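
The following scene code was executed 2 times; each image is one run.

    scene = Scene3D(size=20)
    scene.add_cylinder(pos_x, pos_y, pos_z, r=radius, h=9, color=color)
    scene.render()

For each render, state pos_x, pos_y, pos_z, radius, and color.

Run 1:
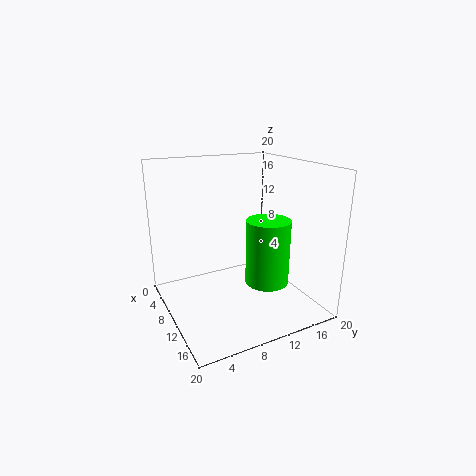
pos_x = 13; pos_y = 13; pos_z = 4; radius = 3; color = 'lime'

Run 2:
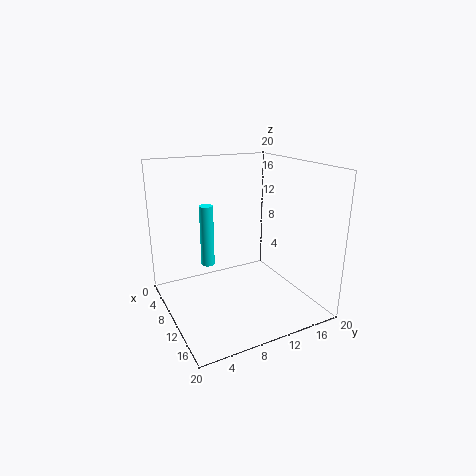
pos_x = 6; pos_y = 7; pos_z = 5; radius = 1; color = 'cyan'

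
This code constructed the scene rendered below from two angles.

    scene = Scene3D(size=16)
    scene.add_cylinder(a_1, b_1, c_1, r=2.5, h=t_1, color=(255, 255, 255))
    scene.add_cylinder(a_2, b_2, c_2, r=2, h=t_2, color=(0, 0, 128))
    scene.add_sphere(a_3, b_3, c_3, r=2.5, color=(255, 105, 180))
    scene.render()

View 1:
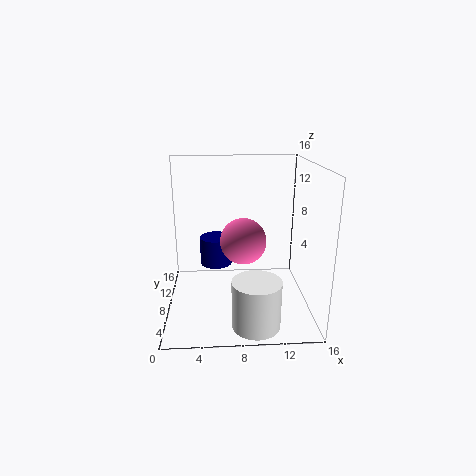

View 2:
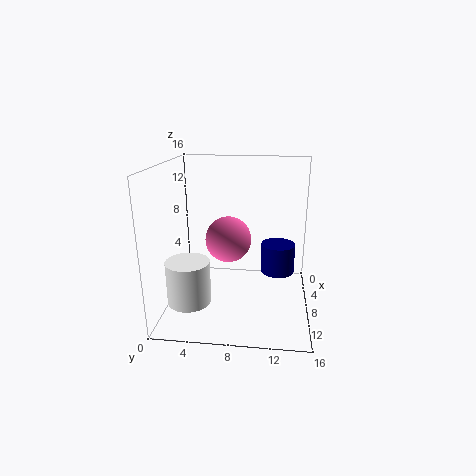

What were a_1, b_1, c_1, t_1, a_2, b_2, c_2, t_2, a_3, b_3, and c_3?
a_1 = 9.5
b_1 = 2.5
c_1 = 0.5
t_1 = 5
a_2 = 5.5
b_2 = 12.5
c_2 = 3
t_2 = 3.5
a_3 = 8.5
b_3 = 7
c_3 = 8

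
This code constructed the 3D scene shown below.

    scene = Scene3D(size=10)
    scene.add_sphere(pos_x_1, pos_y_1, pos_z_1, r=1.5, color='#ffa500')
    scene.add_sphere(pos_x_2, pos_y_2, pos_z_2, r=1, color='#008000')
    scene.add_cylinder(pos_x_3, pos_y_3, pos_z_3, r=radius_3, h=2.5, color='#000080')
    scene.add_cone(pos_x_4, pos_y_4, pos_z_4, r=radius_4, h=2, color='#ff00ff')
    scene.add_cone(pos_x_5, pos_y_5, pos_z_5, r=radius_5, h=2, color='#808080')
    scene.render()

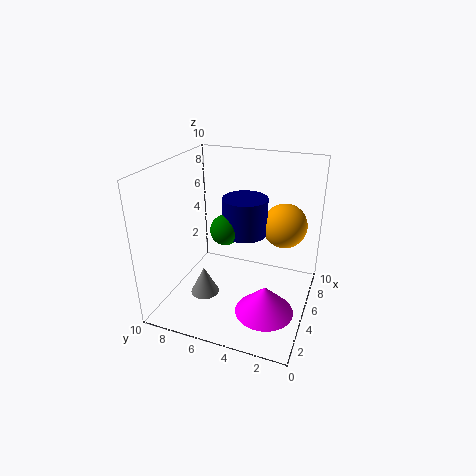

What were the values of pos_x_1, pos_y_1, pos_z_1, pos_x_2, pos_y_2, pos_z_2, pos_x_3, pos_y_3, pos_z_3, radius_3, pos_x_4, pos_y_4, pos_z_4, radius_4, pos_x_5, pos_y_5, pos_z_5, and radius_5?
pos_x_1 = 6
pos_y_1 = 2
pos_z_1 = 6
pos_x_2 = 4
pos_y_2 = 5.5
pos_z_2 = 6
pos_x_3 = 5
pos_y_3 = 4.5
pos_z_3 = 5.5
radius_3 = 1.5
pos_x_4 = 3.5
pos_y_4 = 2.5
pos_z_4 = 0.5
radius_4 = 2
pos_x_5 = 3.5
pos_y_5 = 7
pos_z_5 = 1
radius_5 = 1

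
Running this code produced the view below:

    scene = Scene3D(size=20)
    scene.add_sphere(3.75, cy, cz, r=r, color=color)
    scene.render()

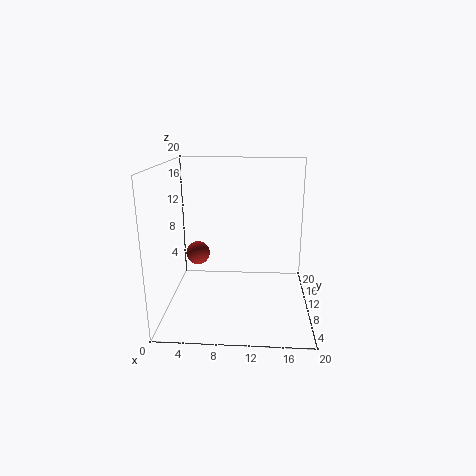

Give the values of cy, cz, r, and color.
cy = 12.75
cz = 6.5
r = 1.75
color = 'brown'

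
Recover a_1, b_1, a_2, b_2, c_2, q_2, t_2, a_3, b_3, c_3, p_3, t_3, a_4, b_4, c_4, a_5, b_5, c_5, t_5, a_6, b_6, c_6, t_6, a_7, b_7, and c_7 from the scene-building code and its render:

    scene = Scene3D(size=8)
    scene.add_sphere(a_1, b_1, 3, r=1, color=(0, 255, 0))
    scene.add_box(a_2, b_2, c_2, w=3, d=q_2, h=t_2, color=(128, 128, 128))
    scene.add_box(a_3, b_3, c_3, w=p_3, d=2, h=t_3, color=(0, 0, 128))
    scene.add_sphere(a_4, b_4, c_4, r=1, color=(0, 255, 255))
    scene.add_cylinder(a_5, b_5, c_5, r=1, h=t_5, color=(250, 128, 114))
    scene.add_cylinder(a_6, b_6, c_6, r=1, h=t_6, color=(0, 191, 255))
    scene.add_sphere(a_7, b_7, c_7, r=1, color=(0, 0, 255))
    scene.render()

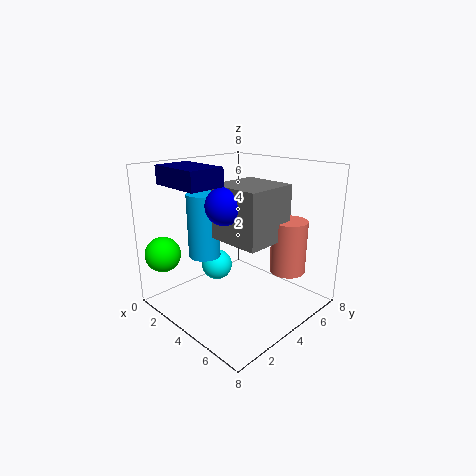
a_1 = 1
b_1 = 1
a_2 = 3
b_2 = 3
c_2 = 4
q_2 = 3
t_2 = 3
a_3 = 1
b_3 = 1
c_3 = 7
p_3 = 3
t_3 = 1
a_4 = 1
b_4 = 5
c_4 = 1
a_5 = 6
b_5 = 6
c_5 = 2
t_5 = 3
a_6 = 1
b_6 = 4
c_6 = 2
t_6 = 4
a_7 = 4
b_7 = 3
c_7 = 6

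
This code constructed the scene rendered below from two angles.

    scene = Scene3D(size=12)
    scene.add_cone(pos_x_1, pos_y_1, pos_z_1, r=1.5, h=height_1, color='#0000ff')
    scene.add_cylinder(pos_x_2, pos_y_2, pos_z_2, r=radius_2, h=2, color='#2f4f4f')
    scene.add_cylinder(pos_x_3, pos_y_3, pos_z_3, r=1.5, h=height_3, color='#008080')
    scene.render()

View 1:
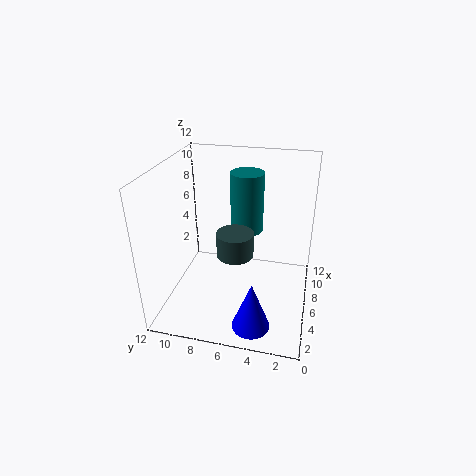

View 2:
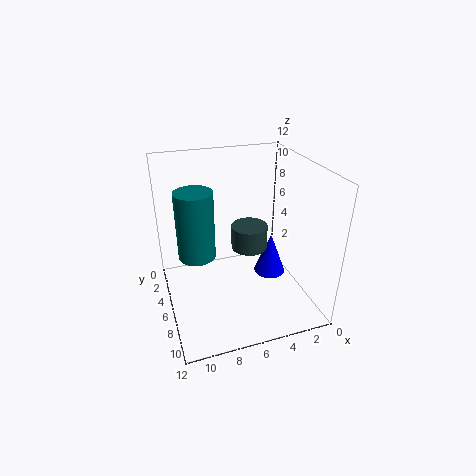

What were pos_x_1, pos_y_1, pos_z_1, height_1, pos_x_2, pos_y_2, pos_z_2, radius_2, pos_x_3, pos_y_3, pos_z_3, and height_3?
pos_x_1 = 2; pos_y_1 = 4; pos_z_1 = 0.5; height_1 = 4; pos_x_2 = 5; pos_y_2 = 6; pos_z_2 = 5; radius_2 = 1.5; pos_x_3 = 9.5; pos_y_3 = 6; pos_z_3 = 5; height_3 = 5.5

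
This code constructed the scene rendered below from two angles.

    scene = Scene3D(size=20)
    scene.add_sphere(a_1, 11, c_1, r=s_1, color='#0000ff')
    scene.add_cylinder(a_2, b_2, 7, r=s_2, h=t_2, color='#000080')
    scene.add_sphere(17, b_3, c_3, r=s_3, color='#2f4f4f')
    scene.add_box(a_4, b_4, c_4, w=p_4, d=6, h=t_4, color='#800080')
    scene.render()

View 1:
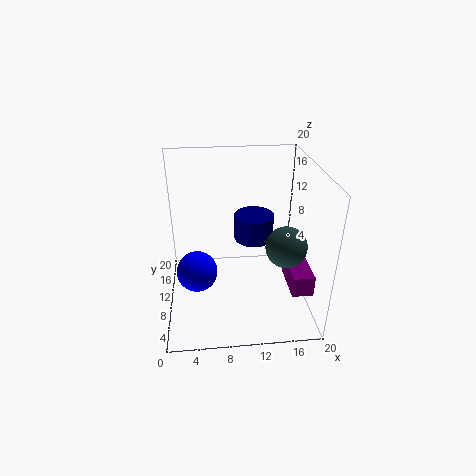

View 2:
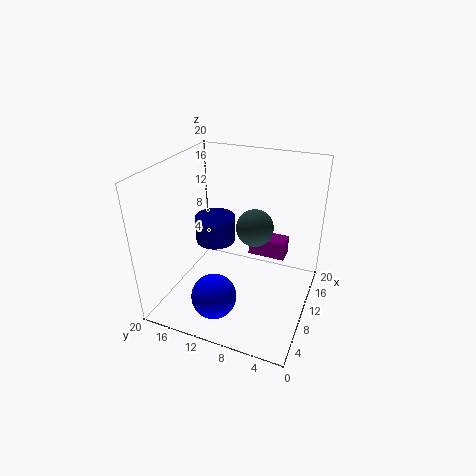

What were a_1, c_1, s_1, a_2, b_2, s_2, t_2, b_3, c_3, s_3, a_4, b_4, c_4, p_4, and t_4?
a_1 = 4; c_1 = 4; s_1 = 3; a_2 = 13; b_2 = 15; s_2 = 3; t_2 = 4; b_3 = 10; c_3 = 8; s_3 = 3; a_4 = 17; b_4 = 5; c_4 = 3; p_4 = 3; t_4 = 3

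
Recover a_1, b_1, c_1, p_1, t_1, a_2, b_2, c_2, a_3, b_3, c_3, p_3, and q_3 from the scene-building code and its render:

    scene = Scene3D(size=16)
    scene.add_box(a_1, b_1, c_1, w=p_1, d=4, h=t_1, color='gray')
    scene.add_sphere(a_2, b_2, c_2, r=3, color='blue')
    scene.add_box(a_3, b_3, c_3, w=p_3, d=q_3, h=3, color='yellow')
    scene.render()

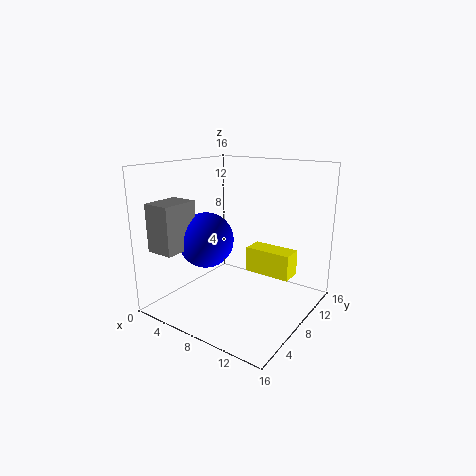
a_1 = 2
b_1 = 0.5
c_1 = 7.5
p_1 = 3
t_1 = 5
a_2 = 5.5
b_2 = 5.5
c_2 = 8
a_3 = 7.5
b_3 = 10.5
c_3 = 3
p_3 = 5.5
q_3 = 2.5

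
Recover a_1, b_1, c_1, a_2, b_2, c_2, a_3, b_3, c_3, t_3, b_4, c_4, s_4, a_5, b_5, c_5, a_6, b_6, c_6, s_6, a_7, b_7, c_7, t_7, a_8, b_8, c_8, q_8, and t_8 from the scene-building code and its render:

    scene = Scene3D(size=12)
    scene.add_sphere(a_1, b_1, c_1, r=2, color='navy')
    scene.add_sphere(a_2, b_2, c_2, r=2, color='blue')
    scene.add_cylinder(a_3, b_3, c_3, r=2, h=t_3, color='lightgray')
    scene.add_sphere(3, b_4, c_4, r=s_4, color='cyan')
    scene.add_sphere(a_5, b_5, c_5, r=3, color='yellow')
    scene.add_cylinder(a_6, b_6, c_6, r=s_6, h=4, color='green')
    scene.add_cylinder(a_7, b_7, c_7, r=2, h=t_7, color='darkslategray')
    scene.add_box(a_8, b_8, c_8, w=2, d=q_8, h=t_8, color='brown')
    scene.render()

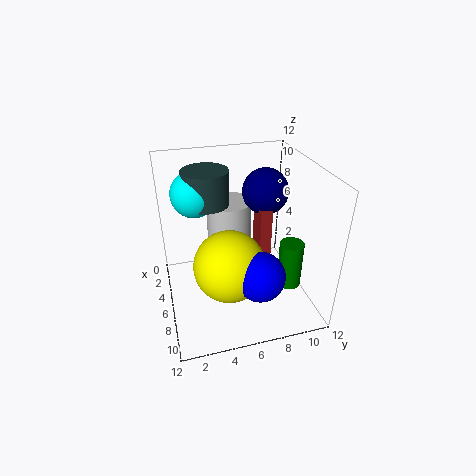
a_1 = 4, b_1 = 9, c_1 = 9, a_2 = 9, b_2 = 7, c_2 = 4, a_3 = 3, b_3 = 6, c_3 = 3, t_3 = 5, b_4 = 3, c_4 = 9, s_4 = 2, a_5 = 7, b_5 = 5, c_5 = 4, a_6 = 8, b_6 = 10, c_6 = 2, s_6 = 1, a_7 = 3, b_7 = 4, c_7 = 8, t_7 = 3, a_8 = 4, b_8 = 8, c_8 = 3, q_8 = 1, t_8 = 5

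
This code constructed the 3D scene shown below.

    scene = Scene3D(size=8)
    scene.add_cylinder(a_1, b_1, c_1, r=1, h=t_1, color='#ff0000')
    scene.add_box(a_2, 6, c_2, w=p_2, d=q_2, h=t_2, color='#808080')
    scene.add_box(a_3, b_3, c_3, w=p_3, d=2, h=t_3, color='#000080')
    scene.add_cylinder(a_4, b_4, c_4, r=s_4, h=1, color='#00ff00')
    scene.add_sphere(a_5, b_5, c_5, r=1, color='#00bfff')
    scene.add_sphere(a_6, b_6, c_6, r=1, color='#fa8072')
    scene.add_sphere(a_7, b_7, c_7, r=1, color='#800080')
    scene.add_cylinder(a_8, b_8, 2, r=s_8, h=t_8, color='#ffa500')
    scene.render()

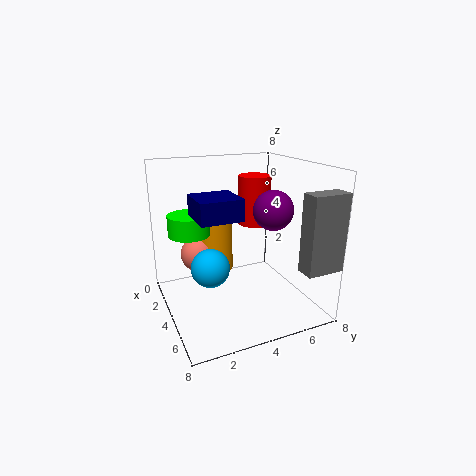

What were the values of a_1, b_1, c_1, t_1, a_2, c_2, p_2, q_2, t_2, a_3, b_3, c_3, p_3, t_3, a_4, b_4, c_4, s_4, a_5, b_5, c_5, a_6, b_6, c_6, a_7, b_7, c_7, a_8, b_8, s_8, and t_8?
a_1 = 2; b_1 = 6; c_1 = 4; t_1 = 3; a_2 = 7; c_2 = 3; p_2 = 1; q_2 = 2; t_2 = 4; a_3 = 5; b_3 = 1; c_3 = 6; p_3 = 2; t_3 = 1; a_4 = 5; b_4 = 1; c_4 = 5; s_4 = 1; a_5 = 5; b_5 = 2; c_5 = 3; a_6 = 3; b_6 = 2; c_6 = 3; a_7 = 6; b_7 = 5; c_7 = 6; a_8 = 3; b_8 = 3; s_8 = 1; t_8 = 3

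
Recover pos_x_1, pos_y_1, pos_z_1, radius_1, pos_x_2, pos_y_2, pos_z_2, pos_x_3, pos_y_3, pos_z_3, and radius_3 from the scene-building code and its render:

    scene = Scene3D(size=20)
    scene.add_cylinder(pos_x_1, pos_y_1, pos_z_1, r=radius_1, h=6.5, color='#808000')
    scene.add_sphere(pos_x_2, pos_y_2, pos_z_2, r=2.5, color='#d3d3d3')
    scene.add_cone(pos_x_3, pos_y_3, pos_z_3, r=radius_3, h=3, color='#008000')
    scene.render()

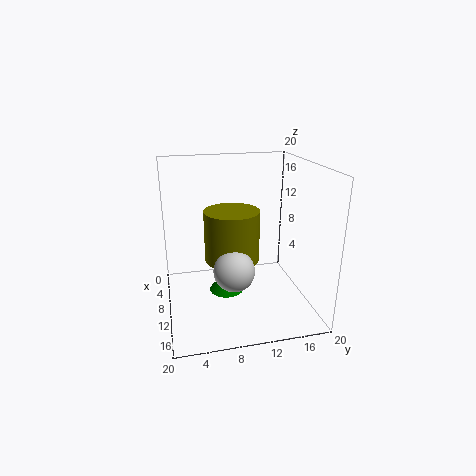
pos_x_1 = 13; pos_y_1 = 8.5; pos_z_1 = 8.5; radius_1 = 3.5; pos_x_2 = 16.5; pos_y_2 = 8; pos_z_2 = 8.5; pos_x_3 = 9; pos_y_3 = 8.5; pos_z_3 = 1.5; radius_3 = 2.5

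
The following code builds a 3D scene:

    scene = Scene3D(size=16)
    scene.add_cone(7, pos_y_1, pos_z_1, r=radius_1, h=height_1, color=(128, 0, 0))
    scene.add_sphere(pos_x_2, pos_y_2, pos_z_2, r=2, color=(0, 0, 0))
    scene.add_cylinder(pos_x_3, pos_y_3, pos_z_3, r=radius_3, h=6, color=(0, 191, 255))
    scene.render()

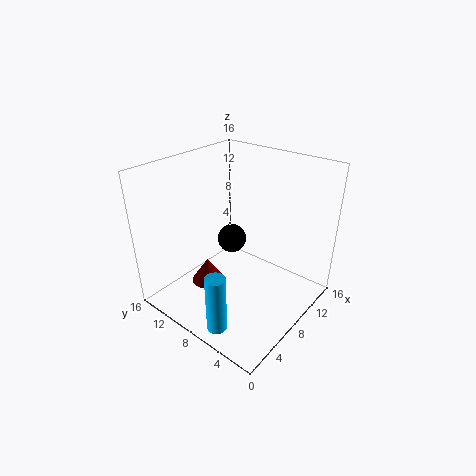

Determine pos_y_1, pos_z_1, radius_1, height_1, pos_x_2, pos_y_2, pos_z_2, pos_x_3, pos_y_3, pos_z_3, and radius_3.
pos_y_1 = 12; pos_z_1 = 1; radius_1 = 2; height_1 = 3; pos_x_2 = 14; pos_y_2 = 14; pos_z_2 = 3; pos_x_3 = 1; pos_y_3 = 5; pos_z_3 = 2; radius_3 = 1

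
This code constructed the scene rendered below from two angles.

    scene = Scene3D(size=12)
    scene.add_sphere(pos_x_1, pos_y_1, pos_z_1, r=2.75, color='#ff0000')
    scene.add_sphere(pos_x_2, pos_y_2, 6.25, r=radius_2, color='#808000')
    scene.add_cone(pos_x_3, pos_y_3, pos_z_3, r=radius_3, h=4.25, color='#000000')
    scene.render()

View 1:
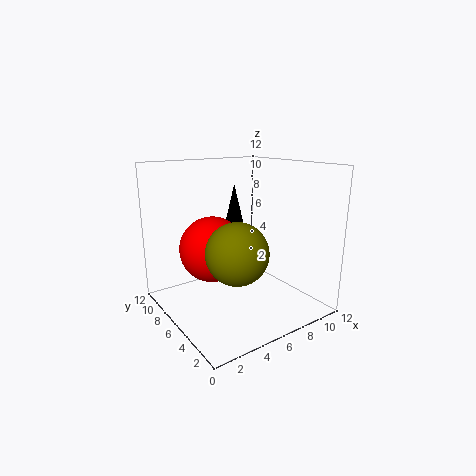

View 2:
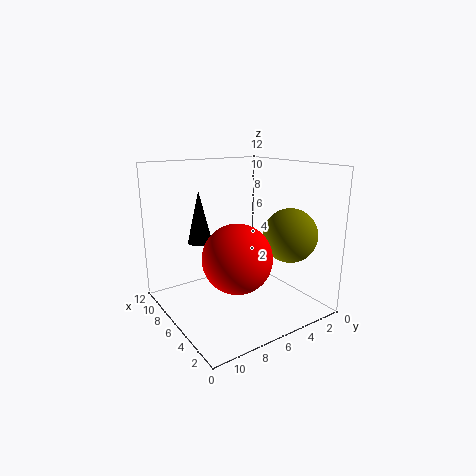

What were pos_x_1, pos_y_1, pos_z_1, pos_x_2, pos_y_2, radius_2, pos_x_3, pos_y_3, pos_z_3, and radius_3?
pos_x_1 = 4.25; pos_y_1 = 7.25; pos_z_1 = 5; pos_x_2 = 3.5; pos_y_2 = 2.5; radius_2 = 2.25; pos_x_3 = 7.5; pos_y_3 = 8.75; pos_z_3 = 5.75; radius_3 = 1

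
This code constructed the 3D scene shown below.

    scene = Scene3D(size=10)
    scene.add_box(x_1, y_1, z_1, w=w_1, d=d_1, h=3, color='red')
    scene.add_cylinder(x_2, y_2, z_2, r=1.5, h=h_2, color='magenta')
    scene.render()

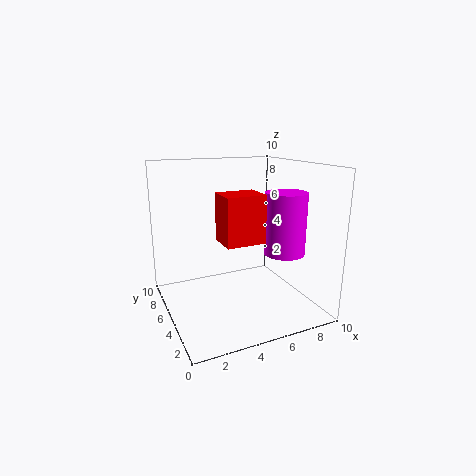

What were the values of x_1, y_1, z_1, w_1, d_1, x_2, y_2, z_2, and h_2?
x_1 = 3
y_1 = 2
z_1 = 5.5
w_1 = 2.5
d_1 = 2
x_2 = 8.5
y_2 = 4.5
z_2 = 3.5
h_2 = 4.5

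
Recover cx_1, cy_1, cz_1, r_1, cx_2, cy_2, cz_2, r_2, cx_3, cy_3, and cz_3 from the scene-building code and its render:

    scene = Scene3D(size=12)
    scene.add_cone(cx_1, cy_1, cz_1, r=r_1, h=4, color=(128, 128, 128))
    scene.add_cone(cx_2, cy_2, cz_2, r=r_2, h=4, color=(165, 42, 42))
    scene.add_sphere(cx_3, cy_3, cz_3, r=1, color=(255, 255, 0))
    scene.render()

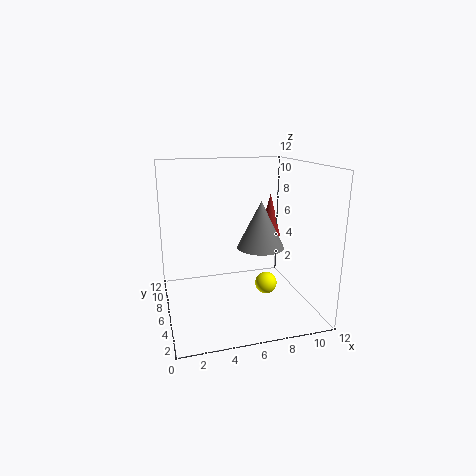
cx_1 = 8
cy_1 = 6
cz_1 = 5
r_1 = 2
cx_2 = 10
cy_2 = 9
cz_2 = 5
r_2 = 1
cx_3 = 9
cy_3 = 7
cz_3 = 1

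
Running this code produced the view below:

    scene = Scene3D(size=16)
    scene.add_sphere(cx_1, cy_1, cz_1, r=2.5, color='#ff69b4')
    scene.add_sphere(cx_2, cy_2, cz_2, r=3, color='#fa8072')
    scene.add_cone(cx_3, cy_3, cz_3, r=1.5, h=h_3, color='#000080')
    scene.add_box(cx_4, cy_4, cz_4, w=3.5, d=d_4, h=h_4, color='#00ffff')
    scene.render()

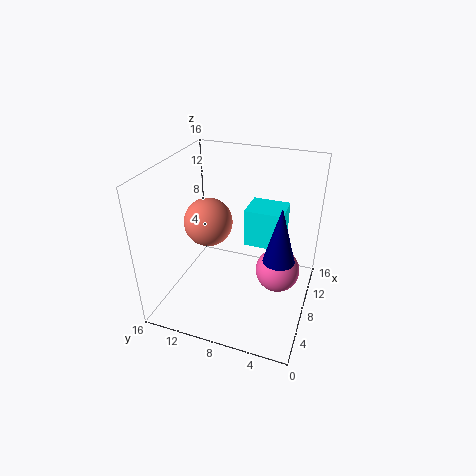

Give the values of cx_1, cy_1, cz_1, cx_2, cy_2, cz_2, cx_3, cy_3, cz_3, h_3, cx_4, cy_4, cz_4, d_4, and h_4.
cx_1 = 9
cy_1 = 3.5
cz_1 = 4
cx_2 = 11
cy_2 = 13
cz_2 = 7.5
cx_3 = 4
cy_3 = 2.5
cz_3 = 9
h_3 = 5.5
cx_4 = 7
cy_4 = 3
cz_4 = 8
d_4 = 4
h_4 = 4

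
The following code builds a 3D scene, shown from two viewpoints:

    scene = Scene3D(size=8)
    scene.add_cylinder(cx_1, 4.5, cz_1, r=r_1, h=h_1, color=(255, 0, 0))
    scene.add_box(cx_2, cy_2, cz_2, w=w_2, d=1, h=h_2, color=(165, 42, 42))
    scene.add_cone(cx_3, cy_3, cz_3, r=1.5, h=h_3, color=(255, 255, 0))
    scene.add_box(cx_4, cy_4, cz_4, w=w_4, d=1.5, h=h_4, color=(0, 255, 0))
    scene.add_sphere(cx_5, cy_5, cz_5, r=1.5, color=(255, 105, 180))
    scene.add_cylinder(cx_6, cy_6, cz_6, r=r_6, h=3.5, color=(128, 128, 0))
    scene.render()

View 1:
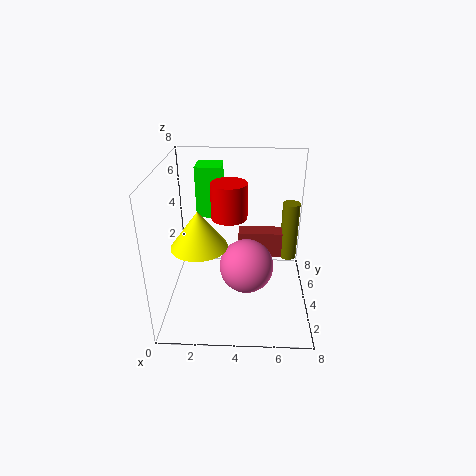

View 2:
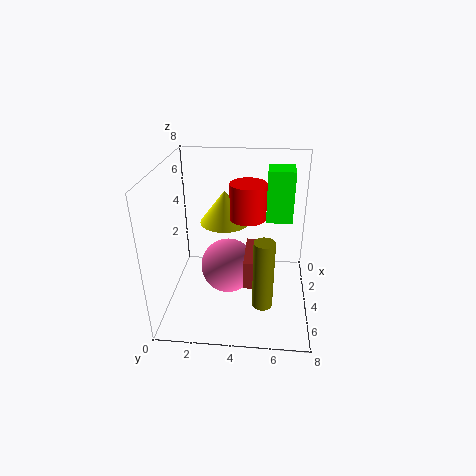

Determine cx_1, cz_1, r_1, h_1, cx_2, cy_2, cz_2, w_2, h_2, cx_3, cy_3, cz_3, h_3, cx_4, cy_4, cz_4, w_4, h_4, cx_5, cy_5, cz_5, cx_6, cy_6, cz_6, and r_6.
cx_1 = 3.5
cz_1 = 5
r_1 = 1
h_1 = 2
cx_2 = 4
cy_2 = 4.5
cz_2 = 2.5
w_2 = 2.5
h_2 = 1.5
cx_3 = 2
cy_3 = 3
cz_3 = 4
h_3 = 2
cx_4 = 1.5
cy_4 = 5.5
cz_4 = 4.5
w_4 = 1.5
h_4 = 3
cx_5 = 4.5
cy_5 = 3.5
cz_5 = 2.5
cx_6 = 7
cy_6 = 5.5
cz_6 = 2
r_6 = 0.5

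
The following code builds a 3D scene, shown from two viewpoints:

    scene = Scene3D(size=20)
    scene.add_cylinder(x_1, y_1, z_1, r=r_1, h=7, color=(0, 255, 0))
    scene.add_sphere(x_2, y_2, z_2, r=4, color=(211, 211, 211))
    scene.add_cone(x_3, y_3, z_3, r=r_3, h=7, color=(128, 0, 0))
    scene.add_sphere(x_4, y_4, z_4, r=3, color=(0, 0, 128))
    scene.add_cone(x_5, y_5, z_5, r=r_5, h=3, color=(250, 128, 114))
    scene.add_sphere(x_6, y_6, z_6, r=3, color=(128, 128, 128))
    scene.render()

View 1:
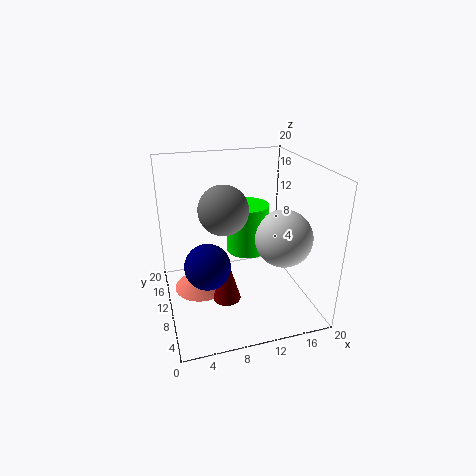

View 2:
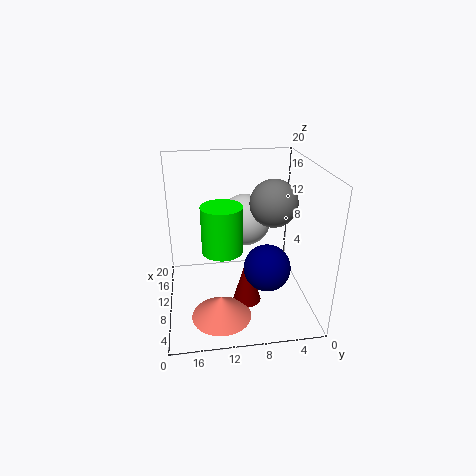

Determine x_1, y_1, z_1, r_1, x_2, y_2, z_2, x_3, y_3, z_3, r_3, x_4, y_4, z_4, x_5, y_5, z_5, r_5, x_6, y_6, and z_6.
x_1 = 12, y_1 = 12, z_1 = 7, r_1 = 3, x_2 = 16, y_2 = 8, z_2 = 10, x_3 = 8, y_3 = 9, z_3 = 1, r_3 = 2, x_4 = 5, y_4 = 7, z_4 = 8, x_5 = 5, y_5 = 13, z_5 = 1, r_5 = 4, x_6 = 7, y_6 = 6, z_6 = 16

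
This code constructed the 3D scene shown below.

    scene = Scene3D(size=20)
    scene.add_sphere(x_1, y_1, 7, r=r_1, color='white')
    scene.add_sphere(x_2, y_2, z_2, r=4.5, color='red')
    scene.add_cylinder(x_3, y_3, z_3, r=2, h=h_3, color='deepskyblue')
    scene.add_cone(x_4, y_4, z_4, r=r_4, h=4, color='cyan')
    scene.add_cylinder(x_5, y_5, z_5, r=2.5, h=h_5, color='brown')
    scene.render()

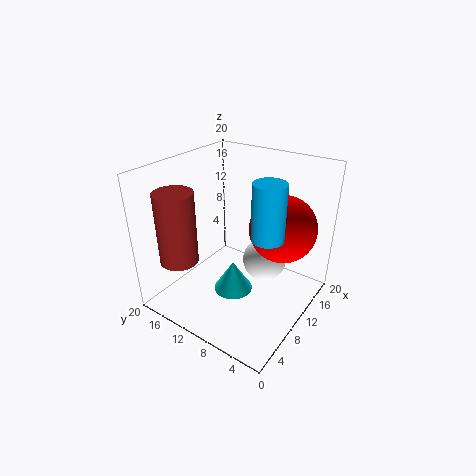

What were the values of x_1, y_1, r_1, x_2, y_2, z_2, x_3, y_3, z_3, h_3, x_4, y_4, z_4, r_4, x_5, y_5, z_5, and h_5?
x_1 = 11.5
y_1 = 6.5
r_1 = 3
x_2 = 12.5
y_2 = 4.5
z_2 = 12
x_3 = 7.5
y_3 = 4
z_3 = 13
h_3 = 7
x_4 = 6
y_4 = 8
z_4 = 5
r_4 = 2.5
x_5 = 3
y_5 = 14.5
z_5 = 8.5
h_5 = 9.5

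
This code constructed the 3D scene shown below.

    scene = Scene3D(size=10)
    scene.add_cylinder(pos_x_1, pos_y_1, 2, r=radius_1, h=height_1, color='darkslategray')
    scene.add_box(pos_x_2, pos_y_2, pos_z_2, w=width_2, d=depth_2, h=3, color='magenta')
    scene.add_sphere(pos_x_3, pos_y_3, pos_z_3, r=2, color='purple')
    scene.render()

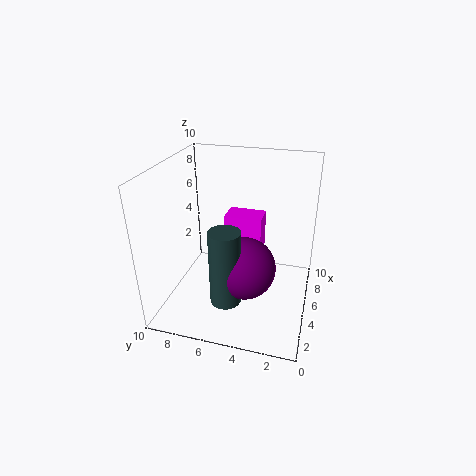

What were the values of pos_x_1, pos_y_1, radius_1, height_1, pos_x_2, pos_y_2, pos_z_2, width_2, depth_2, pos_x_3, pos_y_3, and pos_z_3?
pos_x_1 = 2
pos_y_1 = 5
radius_1 = 1
height_1 = 5
pos_x_2 = 8
pos_y_2 = 4
pos_z_2 = 2
width_2 = 2
depth_2 = 3
pos_x_3 = 3
pos_y_3 = 4
pos_z_3 = 4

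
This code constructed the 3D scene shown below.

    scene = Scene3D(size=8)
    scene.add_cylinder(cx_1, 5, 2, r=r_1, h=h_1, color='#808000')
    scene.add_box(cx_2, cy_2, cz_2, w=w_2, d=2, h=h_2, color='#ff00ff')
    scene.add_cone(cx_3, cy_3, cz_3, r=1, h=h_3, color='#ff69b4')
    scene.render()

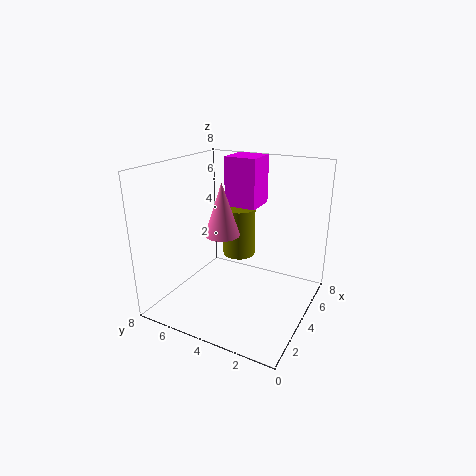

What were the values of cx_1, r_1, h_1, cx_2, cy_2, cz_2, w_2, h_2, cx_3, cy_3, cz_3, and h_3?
cx_1 = 6; r_1 = 1; h_1 = 3; cx_2 = 6; cy_2 = 4; cz_2 = 5; w_2 = 2; h_2 = 3; cx_3 = 4; cy_3 = 5; cz_3 = 4; h_3 = 3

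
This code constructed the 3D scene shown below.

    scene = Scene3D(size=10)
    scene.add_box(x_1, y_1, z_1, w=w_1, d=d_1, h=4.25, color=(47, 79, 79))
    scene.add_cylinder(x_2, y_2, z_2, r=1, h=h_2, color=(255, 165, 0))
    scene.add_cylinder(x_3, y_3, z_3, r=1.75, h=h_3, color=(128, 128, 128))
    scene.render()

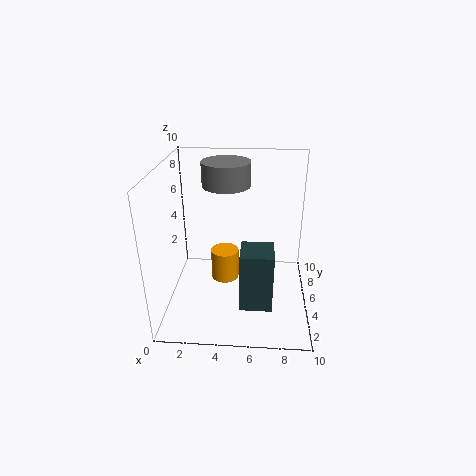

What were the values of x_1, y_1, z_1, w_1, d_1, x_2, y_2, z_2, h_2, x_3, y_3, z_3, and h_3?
x_1 = 5.25, y_1 = 2.75, z_1 = 0.5, w_1 = 2.25, d_1 = 2.25, x_2 = 4, y_2 = 5.5, z_2 = 1.5, h_2 = 2.25, x_3 = 4, y_3 = 7.25, z_3 = 8, h_3 = 1.75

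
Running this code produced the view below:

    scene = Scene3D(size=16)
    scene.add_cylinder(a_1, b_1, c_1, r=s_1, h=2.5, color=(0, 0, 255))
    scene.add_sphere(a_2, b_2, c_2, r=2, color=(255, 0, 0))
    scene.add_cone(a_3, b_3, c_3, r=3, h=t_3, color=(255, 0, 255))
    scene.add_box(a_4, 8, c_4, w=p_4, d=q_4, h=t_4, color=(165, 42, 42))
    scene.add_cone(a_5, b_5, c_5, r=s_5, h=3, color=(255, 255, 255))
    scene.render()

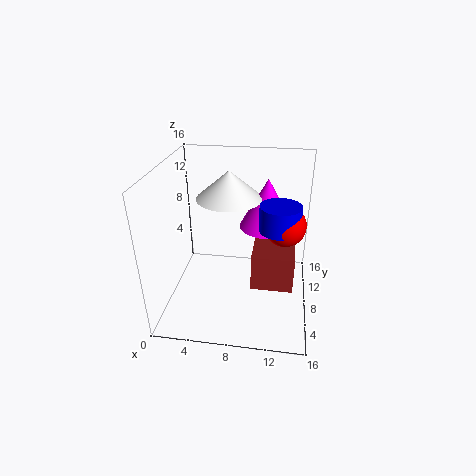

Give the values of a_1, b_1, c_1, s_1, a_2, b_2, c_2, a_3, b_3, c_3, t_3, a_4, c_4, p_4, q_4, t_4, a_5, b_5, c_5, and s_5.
a_1 = 12.5
b_1 = 5
c_1 = 11
s_1 = 2
a_2 = 13
b_2 = 5
c_2 = 11.5
a_3 = 11
b_3 = 9.5
c_3 = 9
t_3 = 5.5
a_4 = 9.5
c_4 = 1
p_4 = 5
q_4 = 5
t_4 = 4.5
a_5 = 7
b_5 = 8.5
c_5 = 12.5
s_5 = 3.5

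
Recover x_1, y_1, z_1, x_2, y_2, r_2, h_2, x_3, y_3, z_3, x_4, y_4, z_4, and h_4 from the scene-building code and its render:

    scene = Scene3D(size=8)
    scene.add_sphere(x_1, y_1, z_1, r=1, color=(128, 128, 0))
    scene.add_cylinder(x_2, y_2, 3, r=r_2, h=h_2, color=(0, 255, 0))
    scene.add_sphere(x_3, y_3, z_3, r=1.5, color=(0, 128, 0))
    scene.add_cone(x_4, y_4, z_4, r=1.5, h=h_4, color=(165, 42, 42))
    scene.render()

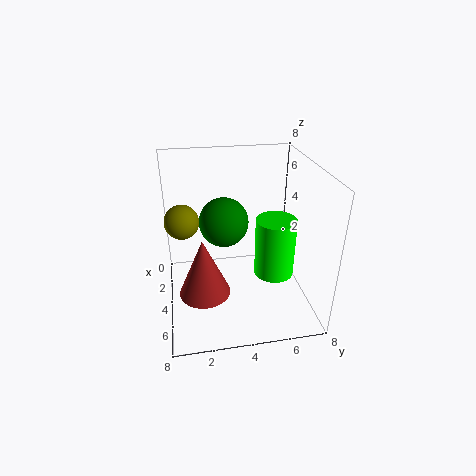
x_1 = 2.5, y_1 = 1, z_1 = 4.5, x_2 = 6, y_2 = 5.5, r_2 = 1, h_2 = 3, x_3 = 2, y_3 = 3.5, z_3 = 4, x_4 = 4, y_4 = 2, z_4 = 0.5, h_4 = 3.5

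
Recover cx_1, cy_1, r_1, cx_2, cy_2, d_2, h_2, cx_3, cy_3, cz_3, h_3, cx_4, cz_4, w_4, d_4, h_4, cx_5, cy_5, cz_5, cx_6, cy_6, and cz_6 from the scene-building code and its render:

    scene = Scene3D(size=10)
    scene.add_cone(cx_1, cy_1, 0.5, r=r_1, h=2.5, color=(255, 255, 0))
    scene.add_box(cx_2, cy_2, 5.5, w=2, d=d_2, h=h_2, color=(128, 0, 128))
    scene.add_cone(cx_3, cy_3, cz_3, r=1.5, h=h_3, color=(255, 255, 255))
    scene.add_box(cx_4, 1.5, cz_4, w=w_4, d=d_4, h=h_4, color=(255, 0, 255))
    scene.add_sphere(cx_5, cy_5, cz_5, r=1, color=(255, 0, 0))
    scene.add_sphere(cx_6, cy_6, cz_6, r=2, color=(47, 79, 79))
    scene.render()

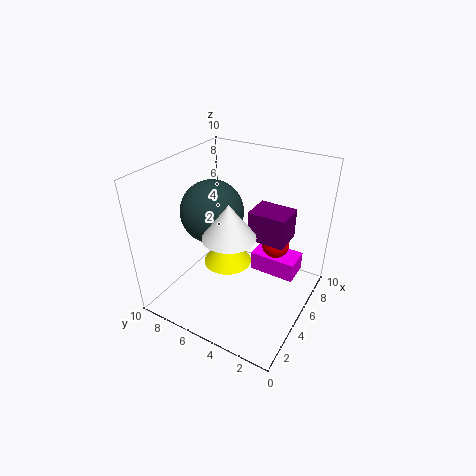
cx_1 = 7.5; cy_1 = 7.5; r_1 = 2; cx_2 = 4.5; cy_2 = 1.5; d_2 = 2.5; h_2 = 2; cx_3 = 1.5; cy_3 = 3.5; cz_3 = 7.5; h_3 = 2; cx_4 = 7; cz_4 = 1; w_4 = 2; d_4 = 3.5; h_4 = 1.5; cx_5 = 7; cy_5 = 3; cz_5 = 4; cx_6 = 3.5; cy_6 = 6; cz_6 = 7.5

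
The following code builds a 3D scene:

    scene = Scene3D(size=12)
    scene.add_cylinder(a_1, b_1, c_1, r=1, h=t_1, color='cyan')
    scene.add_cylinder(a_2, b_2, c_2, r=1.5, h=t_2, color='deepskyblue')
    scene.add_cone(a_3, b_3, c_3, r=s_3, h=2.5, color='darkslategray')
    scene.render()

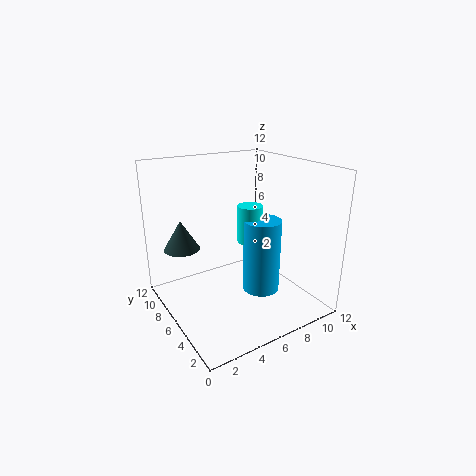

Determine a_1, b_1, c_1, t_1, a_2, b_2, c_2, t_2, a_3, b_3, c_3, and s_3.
a_1 = 6.5; b_1 = 5; c_1 = 6; t_1 = 3; a_2 = 7; b_2 = 4; c_2 = 2; t_2 = 6; a_3 = 2; b_3 = 8.5; c_3 = 5; s_3 = 1.5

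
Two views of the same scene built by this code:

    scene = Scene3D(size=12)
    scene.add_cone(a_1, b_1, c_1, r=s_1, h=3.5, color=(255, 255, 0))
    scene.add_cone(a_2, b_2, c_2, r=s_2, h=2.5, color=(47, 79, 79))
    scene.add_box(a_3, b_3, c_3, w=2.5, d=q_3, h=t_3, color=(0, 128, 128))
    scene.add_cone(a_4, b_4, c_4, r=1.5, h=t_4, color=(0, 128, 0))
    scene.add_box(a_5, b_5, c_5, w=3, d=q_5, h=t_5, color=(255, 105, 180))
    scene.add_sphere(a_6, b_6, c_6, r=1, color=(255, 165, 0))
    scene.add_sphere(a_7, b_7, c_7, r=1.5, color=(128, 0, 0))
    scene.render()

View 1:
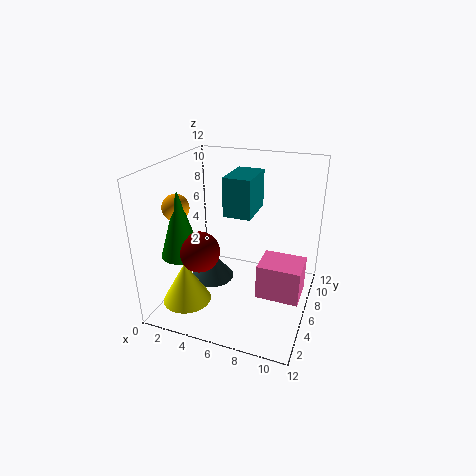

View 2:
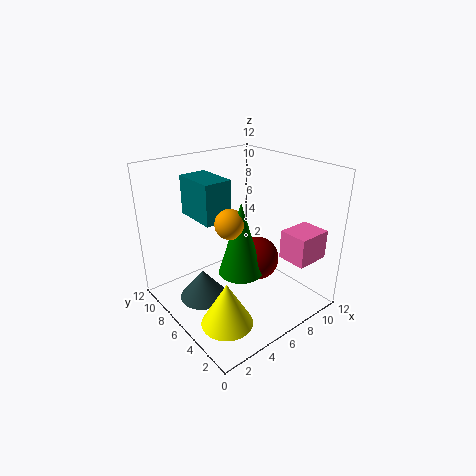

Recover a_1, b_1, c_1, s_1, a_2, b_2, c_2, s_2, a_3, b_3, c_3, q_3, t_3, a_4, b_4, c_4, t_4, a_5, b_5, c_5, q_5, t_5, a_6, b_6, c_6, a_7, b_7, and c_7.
a_1 = 2.5, b_1 = 3, c_1 = 1, s_1 = 2, a_2 = 3, b_2 = 7, c_2 = 1, s_2 = 2, a_3 = 4, b_3 = 7.5, c_3 = 7, q_3 = 4, t_3 = 3.5, a_4 = 3, b_4 = 2, c_4 = 6, t_4 = 5, a_5 = 9, b_5 = 1.5, c_5 = 4, q_5 = 2.5, t_5 = 2.5, a_6 = 2.5, b_6 = 2.5, c_6 = 9.5, a_7 = 4.5, b_7 = 2, c_7 = 6.5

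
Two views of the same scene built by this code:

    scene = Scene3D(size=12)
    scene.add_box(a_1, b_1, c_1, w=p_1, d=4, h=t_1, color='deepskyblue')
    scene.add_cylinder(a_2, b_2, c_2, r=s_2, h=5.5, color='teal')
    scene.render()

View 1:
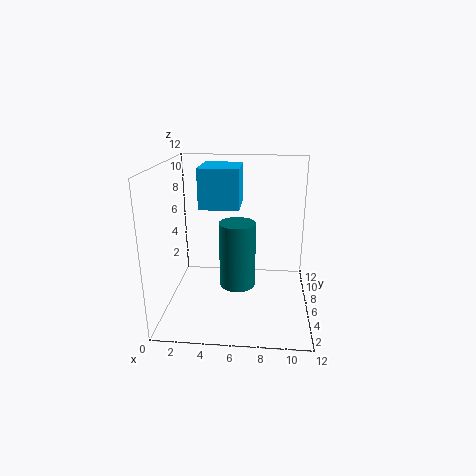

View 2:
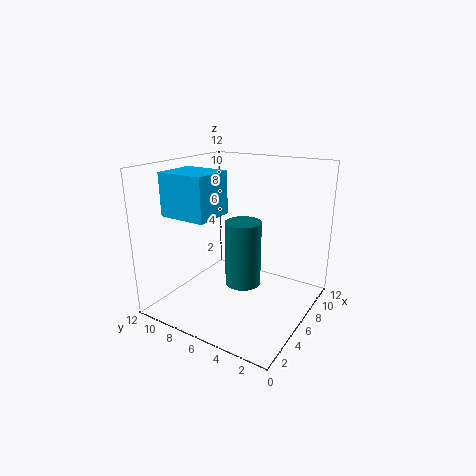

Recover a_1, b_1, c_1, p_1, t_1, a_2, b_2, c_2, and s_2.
a_1 = 2.5
b_1 = 7
c_1 = 8
p_1 = 3.5
t_1 = 3.5
a_2 = 6
b_2 = 5.5
c_2 = 2
s_2 = 1.5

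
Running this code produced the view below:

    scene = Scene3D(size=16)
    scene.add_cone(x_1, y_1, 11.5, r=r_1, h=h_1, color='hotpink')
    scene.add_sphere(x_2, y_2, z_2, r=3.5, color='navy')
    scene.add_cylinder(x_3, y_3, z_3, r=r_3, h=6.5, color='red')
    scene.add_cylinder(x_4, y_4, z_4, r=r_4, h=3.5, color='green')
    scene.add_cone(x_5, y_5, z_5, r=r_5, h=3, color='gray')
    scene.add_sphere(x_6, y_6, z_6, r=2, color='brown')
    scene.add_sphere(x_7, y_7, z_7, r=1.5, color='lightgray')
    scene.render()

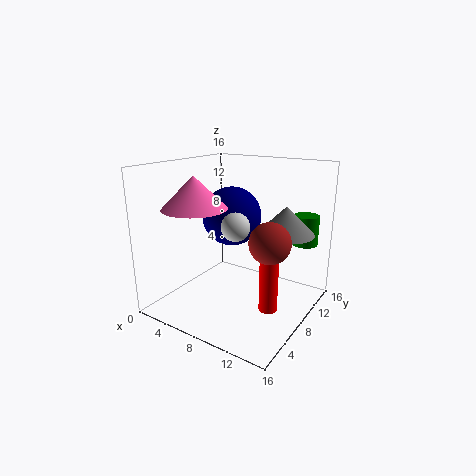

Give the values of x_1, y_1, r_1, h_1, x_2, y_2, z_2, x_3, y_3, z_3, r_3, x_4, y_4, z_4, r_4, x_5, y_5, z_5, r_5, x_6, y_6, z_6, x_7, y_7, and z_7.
x_1 = 4.5, y_1 = 5, r_1 = 3.5, h_1 = 3.5, x_2 = 5.5, y_2 = 10.5, z_2 = 9.5, x_3 = 12.5, y_3 = 7, z_3 = 1, r_3 = 1, x_4 = 13.5, y_4 = 14, z_4 = 6.5, r_4 = 1.5, x_5 = 13, y_5 = 9.5, z_5 = 9, r_5 = 3, x_6 = 13.5, y_6 = 5, z_6 = 9.5, x_7 = 9, y_7 = 6, z_7 = 10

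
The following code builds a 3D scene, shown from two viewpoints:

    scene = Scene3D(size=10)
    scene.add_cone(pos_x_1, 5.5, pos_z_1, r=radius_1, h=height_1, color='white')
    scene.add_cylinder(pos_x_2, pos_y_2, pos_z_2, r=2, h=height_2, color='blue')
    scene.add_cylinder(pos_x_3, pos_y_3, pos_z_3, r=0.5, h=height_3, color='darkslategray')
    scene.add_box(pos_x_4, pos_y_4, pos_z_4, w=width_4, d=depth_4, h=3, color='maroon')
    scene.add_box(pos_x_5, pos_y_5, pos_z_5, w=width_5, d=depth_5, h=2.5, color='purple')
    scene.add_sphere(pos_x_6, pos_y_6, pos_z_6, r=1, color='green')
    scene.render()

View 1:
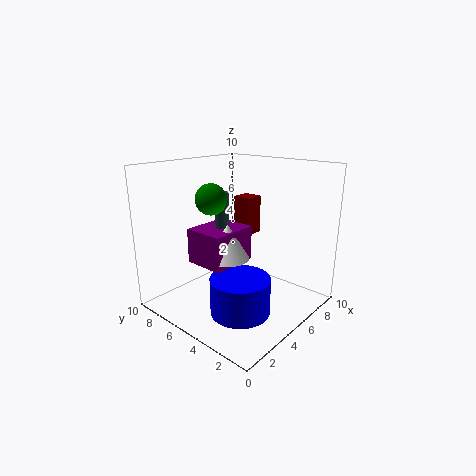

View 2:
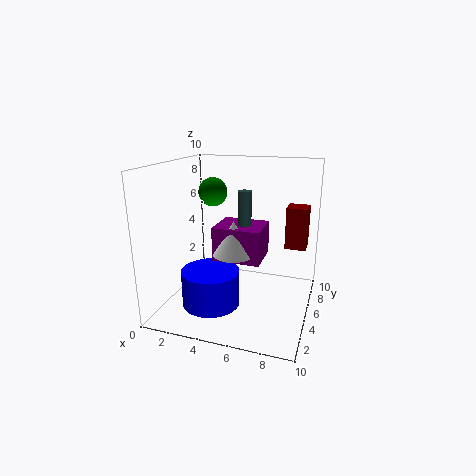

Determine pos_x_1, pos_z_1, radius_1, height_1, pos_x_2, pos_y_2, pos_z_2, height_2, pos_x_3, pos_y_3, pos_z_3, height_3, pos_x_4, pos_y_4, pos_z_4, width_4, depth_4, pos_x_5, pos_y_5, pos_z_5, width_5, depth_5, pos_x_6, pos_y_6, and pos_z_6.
pos_x_1 = 4.5
pos_z_1 = 3.5
radius_1 = 1.5
height_1 = 2.5
pos_x_2 = 3.5
pos_y_2 = 3.5
pos_z_2 = 0.5
height_2 = 2.5
pos_x_3 = 5
pos_y_3 = 6.5
pos_z_3 = 5
height_3 = 3
pos_x_4 = 8
pos_y_4 = 6.5
pos_z_4 = 4
width_4 = 1.5
depth_4 = 1.5
pos_x_5 = 3
pos_y_5 = 5
pos_z_5 = 3
width_5 = 3.5
depth_5 = 3
pos_x_6 = 3
pos_y_6 = 5.5
pos_z_6 = 8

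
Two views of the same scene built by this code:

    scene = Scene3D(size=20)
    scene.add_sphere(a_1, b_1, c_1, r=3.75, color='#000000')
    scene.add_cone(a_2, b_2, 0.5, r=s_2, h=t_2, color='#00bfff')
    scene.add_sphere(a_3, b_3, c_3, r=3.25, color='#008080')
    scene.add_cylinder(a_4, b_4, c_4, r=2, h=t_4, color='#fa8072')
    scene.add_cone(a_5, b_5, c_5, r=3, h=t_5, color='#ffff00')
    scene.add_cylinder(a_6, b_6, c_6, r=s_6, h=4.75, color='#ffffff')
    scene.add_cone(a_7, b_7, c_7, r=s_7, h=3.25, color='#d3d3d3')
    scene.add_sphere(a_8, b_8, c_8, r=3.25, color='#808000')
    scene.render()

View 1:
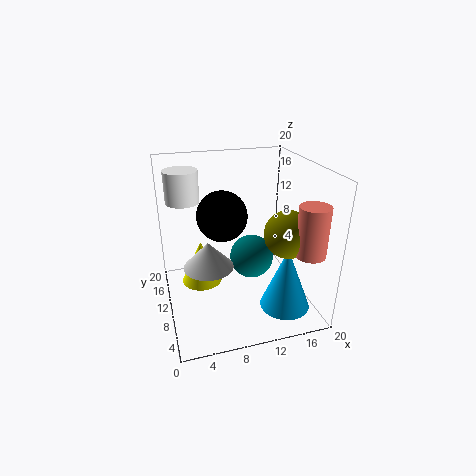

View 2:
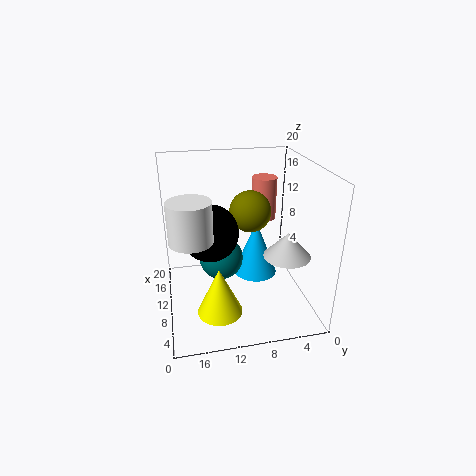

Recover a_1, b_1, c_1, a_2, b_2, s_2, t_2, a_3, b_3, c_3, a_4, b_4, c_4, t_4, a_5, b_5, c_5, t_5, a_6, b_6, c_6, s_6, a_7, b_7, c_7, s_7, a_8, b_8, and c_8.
a_1 = 8.75; b_1 = 14; c_1 = 11.75; a_2 = 15.75; b_2 = 5.75; s_2 = 3.5; t_2 = 9; a_3 = 12.75; b_3 = 12; c_3 = 5.5; a_4 = 18; b_4 = 4; c_4 = 9.25; t_4 = 6.75; a_5 = 5.25; b_5 = 13.5; c_5 = 1.75; t_5 = 6.5; a_6 = 3.5; b_6 = 16.75; c_6 = 13.5; s_6 = 2.5; a_7 = 4.75; b_7 = 4.75; c_7 = 9.5; s_7 = 3; a_8 = 16; b_8 = 6.75; c_8 = 11.25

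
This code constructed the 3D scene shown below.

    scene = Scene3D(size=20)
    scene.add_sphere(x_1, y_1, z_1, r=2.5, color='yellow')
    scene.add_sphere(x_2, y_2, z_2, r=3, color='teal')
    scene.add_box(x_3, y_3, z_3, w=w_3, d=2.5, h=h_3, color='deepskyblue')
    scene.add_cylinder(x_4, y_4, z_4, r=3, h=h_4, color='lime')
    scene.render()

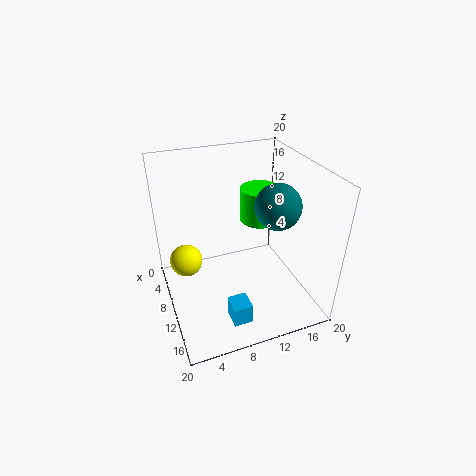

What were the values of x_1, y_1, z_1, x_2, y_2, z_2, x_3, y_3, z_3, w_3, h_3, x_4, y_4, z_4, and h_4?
x_1 = 4.25, y_1 = 3.5, z_1 = 3.75, x_2 = 13, y_2 = 14.25, z_2 = 15.5, x_3 = 15.25, y_3 = 6.5, z_3 = 2, w_3 = 2.75, h_3 = 2.75, x_4 = 5, y_4 = 15.5, z_4 = 9.25, h_4 = 5.25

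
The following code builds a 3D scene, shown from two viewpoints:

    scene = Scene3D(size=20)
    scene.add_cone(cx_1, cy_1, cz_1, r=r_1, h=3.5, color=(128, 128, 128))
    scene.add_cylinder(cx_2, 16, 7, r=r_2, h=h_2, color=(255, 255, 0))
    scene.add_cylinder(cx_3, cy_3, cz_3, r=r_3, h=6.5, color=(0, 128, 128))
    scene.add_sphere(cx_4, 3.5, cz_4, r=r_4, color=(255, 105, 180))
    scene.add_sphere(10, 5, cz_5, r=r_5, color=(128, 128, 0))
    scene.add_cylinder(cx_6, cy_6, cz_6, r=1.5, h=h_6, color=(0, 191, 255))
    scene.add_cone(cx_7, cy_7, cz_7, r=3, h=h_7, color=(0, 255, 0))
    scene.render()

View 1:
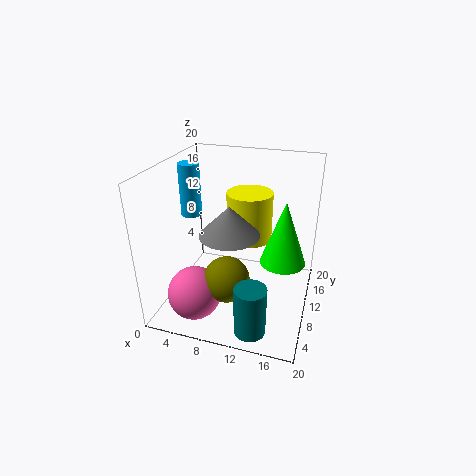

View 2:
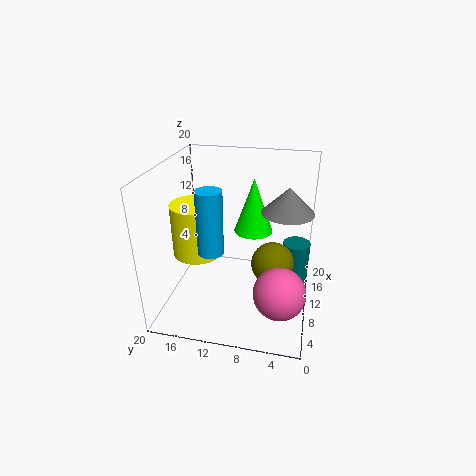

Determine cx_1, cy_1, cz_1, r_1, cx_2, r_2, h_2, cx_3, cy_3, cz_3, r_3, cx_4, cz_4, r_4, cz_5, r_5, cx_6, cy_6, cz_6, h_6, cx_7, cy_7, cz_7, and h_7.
cx_1 = 11; cy_1 = 3.5; cz_1 = 14; r_1 = 3.5; cx_2 = 10; r_2 = 3.5; h_2 = 7.5; cx_3 = 14; cy_3 = 2; cz_3 = 1.5; r_3 = 2; cx_4 = 6; cz_4 = 4.5; r_4 = 3.5; cz_5 = 6.5; r_5 = 3; cx_6 = 2.5; cy_6 = 11.5; cz_6 = 12; h_6 = 7.5; cx_7 = 16.5; cy_7 = 9; cz_7 = 8; h_7 = 8.5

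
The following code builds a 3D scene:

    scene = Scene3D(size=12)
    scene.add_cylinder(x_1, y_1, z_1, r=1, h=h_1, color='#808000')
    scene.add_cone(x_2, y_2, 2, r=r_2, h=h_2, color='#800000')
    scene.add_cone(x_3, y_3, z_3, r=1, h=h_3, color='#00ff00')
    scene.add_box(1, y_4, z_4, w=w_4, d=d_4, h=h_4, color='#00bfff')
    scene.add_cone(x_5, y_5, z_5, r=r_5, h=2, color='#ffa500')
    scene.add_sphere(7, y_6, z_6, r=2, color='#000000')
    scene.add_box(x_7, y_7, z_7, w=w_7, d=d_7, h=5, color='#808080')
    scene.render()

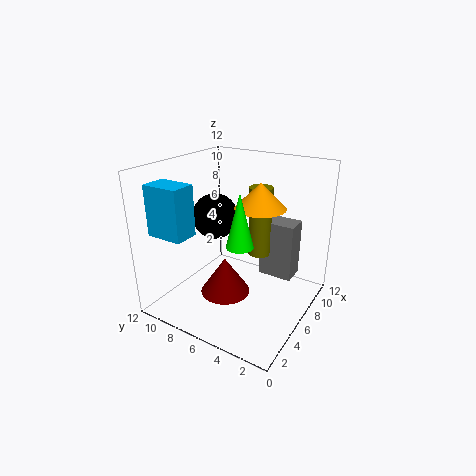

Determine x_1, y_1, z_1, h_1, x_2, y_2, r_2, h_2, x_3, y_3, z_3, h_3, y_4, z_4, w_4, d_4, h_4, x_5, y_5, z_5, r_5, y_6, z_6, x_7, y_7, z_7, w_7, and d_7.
x_1 = 8
y_1 = 5
z_1 = 4
h_1 = 6
x_2 = 4
y_2 = 6
r_2 = 2
h_2 = 3
x_3 = 3
y_3 = 4
z_3 = 7
h_3 = 4
y_4 = 8
z_4 = 7
w_4 = 2
d_4 = 3
h_4 = 4
x_5 = 6
y_5 = 4
z_5 = 9
r_5 = 2
y_6 = 9
z_6 = 7
x_7 = 8
y_7 = 2
z_7 = 2
w_7 = 2
d_7 = 3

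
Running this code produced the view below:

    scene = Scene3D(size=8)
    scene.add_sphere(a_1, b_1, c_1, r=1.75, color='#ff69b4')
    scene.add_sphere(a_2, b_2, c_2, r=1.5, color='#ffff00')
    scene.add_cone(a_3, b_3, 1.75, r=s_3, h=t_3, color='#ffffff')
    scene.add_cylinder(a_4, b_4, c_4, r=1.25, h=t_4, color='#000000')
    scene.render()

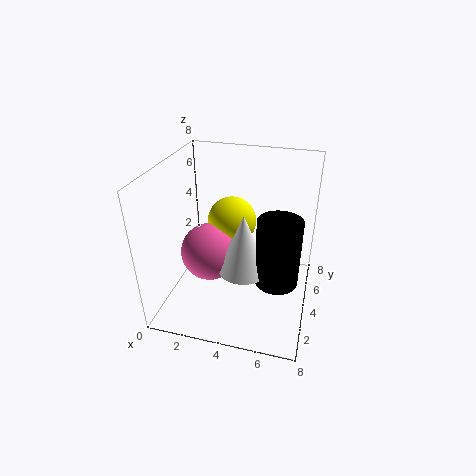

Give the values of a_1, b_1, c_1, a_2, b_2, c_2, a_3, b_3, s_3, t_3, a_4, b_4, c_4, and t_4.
a_1 = 2; b_1 = 4.75; c_1 = 2.25; a_2 = 3; b_2 = 6.25; c_2 = 3.75; a_3 = 4.25; b_3 = 4.25; s_3 = 1.5; t_3 = 3.5; a_4 = 6.25; b_4 = 4.25; c_4 = 1.25; t_4 = 4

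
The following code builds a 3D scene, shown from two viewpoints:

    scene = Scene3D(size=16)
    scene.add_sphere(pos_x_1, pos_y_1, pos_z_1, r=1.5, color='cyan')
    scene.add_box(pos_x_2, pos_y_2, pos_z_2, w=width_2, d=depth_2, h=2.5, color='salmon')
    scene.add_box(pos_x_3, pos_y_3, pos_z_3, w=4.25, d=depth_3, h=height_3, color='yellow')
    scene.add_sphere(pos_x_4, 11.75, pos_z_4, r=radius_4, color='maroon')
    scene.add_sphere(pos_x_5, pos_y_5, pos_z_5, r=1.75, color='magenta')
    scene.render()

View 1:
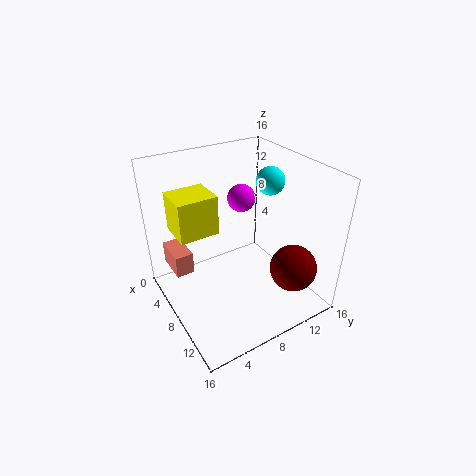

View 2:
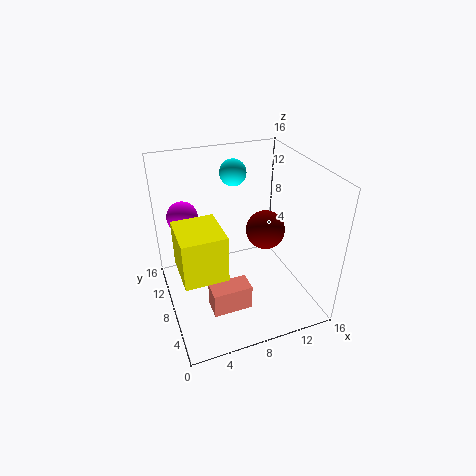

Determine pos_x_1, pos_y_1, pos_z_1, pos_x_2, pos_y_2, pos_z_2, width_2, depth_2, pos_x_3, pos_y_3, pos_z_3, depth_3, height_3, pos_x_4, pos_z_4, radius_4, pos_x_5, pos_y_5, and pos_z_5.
pos_x_1 = 8.75; pos_y_1 = 11.5; pos_z_1 = 14.25; pos_x_2 = 3; pos_y_2 = 1; pos_z_2 = 4.5; width_2 = 3.75; depth_2 = 2; pos_x_3 = 0.75; pos_y_3 = 2.5; pos_z_3 = 7.25; depth_3 = 4.75; height_3 = 4.75; pos_x_4 = 13.25; pos_z_4 = 5.75; radius_4 = 2.5; pos_x_5 = 2.75; pos_y_5 = 11.75; pos_z_5 = 9.75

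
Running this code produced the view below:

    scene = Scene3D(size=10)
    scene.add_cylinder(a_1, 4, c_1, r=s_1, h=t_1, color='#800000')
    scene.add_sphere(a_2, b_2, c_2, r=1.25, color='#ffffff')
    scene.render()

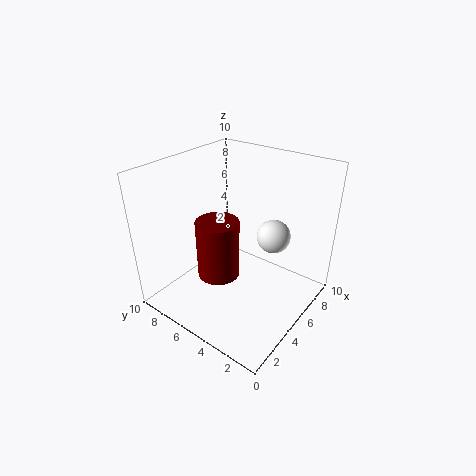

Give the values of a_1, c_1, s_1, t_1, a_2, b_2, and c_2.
a_1 = 1.75, c_1 = 4.5, s_1 = 1.25, t_1 = 3.5, a_2 = 7.75, b_2 = 3.75, c_2 = 4.25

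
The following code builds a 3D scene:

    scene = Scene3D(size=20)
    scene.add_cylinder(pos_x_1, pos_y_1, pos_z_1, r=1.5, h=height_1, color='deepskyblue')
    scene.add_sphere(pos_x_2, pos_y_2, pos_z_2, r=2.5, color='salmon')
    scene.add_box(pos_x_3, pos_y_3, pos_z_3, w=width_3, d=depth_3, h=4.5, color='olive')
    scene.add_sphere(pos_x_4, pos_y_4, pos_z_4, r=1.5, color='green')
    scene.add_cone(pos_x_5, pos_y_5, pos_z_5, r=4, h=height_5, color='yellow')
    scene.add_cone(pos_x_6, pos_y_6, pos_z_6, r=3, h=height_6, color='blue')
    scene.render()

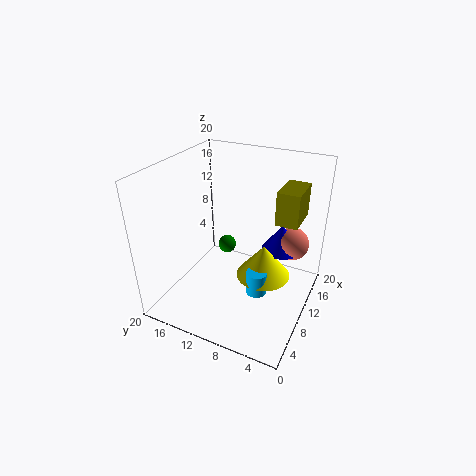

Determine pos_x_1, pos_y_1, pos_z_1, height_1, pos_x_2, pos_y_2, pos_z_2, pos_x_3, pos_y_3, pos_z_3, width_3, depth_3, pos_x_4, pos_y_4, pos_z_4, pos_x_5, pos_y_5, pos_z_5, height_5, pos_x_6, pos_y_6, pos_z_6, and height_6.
pos_x_1 = 10; pos_y_1 = 7; pos_z_1 = 1.5; height_1 = 3.5; pos_x_2 = 16.5; pos_y_2 = 4; pos_z_2 = 7; pos_x_3 = 10.5; pos_y_3 = 2; pos_z_3 = 13; width_3 = 5; depth_3 = 3; pos_x_4 = 17; pos_y_4 = 15.5; pos_z_4 = 3.5; pos_x_5 = 12.5; pos_y_5 = 7; pos_z_5 = 3; height_5 = 5; pos_x_6 = 16; pos_y_6 = 5.5; pos_z_6 = 6; height_6 = 4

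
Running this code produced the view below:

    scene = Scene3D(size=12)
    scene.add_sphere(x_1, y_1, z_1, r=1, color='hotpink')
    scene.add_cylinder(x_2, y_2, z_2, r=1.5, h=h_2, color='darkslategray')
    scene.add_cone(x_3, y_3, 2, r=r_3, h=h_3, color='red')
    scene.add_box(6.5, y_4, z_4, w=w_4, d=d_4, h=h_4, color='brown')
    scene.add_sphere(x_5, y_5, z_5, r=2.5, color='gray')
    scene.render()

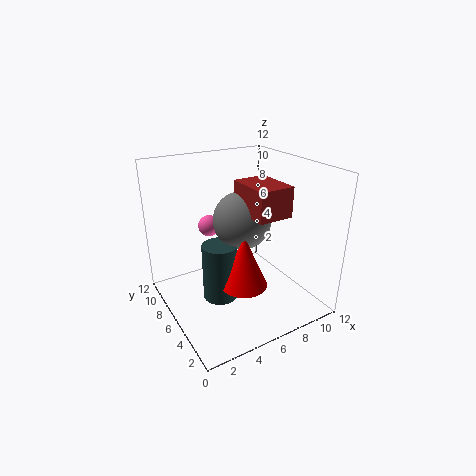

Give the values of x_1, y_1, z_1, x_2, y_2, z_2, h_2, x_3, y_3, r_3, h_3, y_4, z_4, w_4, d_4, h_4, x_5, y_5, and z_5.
x_1 = 5.5
y_1 = 10.5
z_1 = 5.5
x_2 = 4.5
y_2 = 6.5
z_2 = 0.5
h_2 = 5
x_3 = 6
y_3 = 5
r_3 = 2
h_3 = 4.5
y_4 = 3.5
z_4 = 8
w_4 = 3
d_4 = 4
h_4 = 2.5
x_5 = 7
y_5 = 7
z_5 = 7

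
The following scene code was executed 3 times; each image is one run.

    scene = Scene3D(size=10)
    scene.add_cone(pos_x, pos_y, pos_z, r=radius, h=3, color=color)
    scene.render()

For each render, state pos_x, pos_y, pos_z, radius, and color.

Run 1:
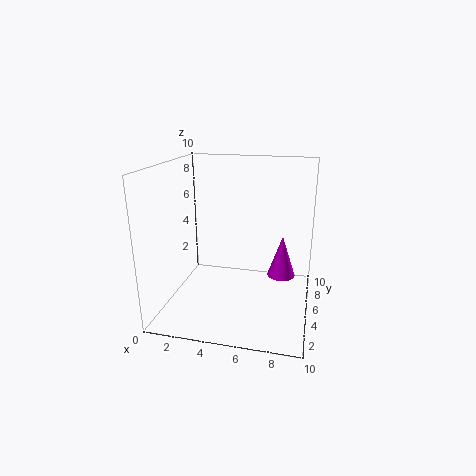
pos_x = 8; pos_y = 6; pos_z = 2; radius = 1; color = 'magenta'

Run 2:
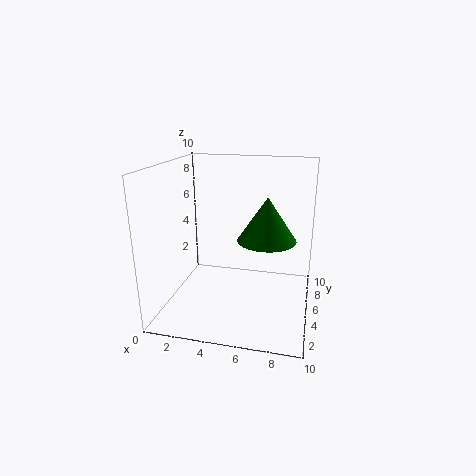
pos_x = 7; pos_y = 5; pos_z = 5; radius = 2; color = 'green'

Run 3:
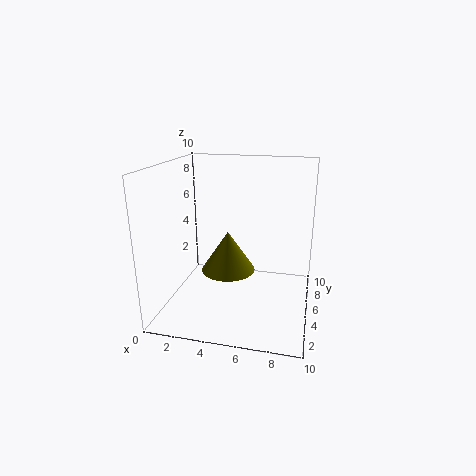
pos_x = 4; pos_y = 6; pos_z = 2; radius = 2; color = 'olive'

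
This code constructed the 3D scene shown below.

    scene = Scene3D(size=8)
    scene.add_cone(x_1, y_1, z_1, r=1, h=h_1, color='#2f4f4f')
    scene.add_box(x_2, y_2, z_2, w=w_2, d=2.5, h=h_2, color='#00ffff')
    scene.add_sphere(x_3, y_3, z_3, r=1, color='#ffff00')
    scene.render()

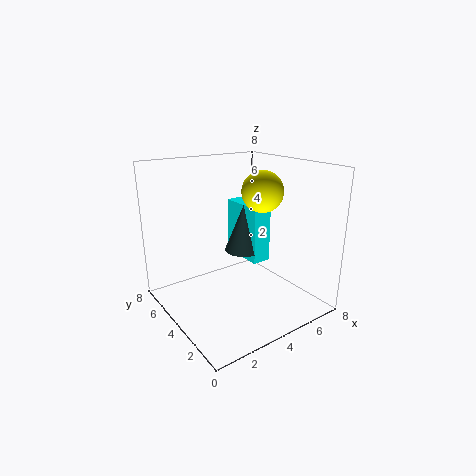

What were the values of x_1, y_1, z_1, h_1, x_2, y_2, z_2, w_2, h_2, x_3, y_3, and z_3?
x_1 = 4, y_1 = 3.5, z_1 = 3.5, h_1 = 2.5, x_2 = 4, y_2 = 2.5, z_2 = 3, w_2 = 1, h_2 = 3, x_3 = 4, y_3 = 2, z_3 = 7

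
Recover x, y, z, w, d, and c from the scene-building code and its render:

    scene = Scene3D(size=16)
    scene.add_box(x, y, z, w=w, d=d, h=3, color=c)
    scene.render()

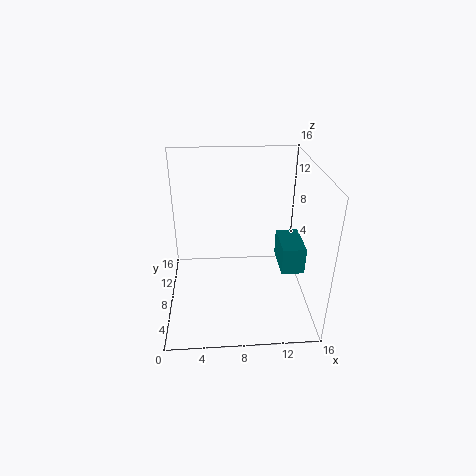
x = 12.5, y = 5, z = 5, w = 2.5, d = 4.5, c = 'teal'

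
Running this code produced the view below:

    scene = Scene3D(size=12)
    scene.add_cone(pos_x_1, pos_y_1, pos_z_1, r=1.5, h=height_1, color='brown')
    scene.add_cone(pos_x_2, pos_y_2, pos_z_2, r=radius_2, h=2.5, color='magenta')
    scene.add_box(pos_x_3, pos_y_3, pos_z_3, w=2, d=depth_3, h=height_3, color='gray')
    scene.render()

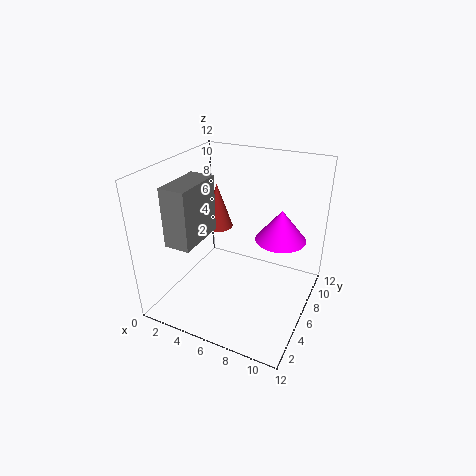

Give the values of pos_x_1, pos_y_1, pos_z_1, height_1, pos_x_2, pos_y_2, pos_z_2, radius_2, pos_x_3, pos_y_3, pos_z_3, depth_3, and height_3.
pos_x_1 = 1.5, pos_y_1 = 10.5, pos_z_1 = 4, height_1 = 4.5, pos_x_2 = 9.5, pos_y_2 = 6.5, pos_z_2 = 6.5, radius_2 = 2, pos_x_3 = 2.5, pos_y_3 = 1, pos_z_3 = 7, depth_3 = 4, height_3 = 4.5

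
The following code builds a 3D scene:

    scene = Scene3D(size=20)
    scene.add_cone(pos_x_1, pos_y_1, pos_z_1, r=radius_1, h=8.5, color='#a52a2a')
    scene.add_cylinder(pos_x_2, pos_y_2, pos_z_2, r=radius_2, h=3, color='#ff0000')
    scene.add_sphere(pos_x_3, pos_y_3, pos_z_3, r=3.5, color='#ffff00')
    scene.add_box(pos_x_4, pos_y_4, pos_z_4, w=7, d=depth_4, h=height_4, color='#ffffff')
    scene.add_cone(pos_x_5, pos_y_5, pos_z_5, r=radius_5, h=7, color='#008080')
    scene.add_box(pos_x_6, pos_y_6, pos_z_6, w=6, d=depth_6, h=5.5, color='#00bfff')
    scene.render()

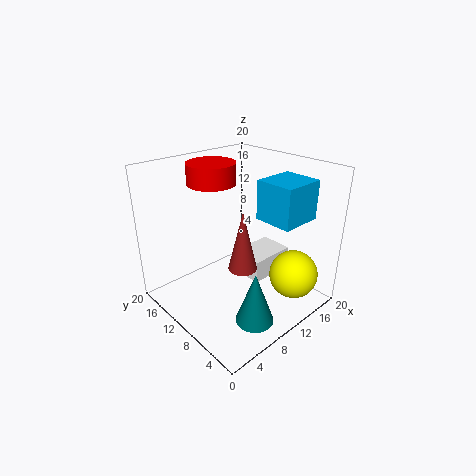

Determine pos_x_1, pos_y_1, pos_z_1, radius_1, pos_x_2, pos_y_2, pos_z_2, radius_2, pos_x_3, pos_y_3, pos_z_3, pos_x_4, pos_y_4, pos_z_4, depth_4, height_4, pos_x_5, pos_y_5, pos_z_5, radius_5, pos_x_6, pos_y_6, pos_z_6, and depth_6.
pos_x_1 = 9.5
pos_y_1 = 8.5
pos_z_1 = 6
radius_1 = 2
pos_x_2 = 10
pos_y_2 = 15.5
pos_z_2 = 16.5
radius_2 = 3.5
pos_x_3 = 16
pos_y_3 = 4.5
pos_z_3 = 4
pos_x_4 = 12.5
pos_y_4 = 8.5
pos_z_4 = 2
depth_4 = 5
height_4 = 3.5
pos_x_5 = 7
pos_y_5 = 3.5
pos_z_5 = 1.5
radius_5 = 2.5
pos_x_6 = 12.5
pos_y_6 = 3.5
pos_z_6 = 12.5
depth_6 = 5.5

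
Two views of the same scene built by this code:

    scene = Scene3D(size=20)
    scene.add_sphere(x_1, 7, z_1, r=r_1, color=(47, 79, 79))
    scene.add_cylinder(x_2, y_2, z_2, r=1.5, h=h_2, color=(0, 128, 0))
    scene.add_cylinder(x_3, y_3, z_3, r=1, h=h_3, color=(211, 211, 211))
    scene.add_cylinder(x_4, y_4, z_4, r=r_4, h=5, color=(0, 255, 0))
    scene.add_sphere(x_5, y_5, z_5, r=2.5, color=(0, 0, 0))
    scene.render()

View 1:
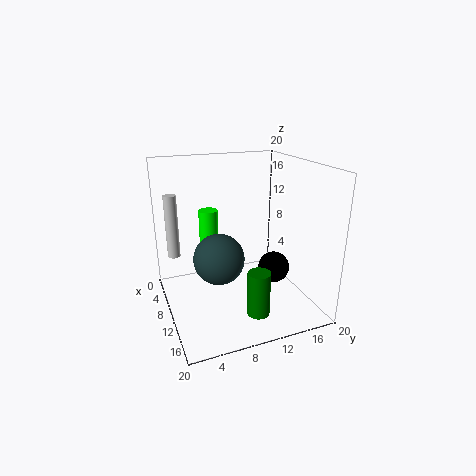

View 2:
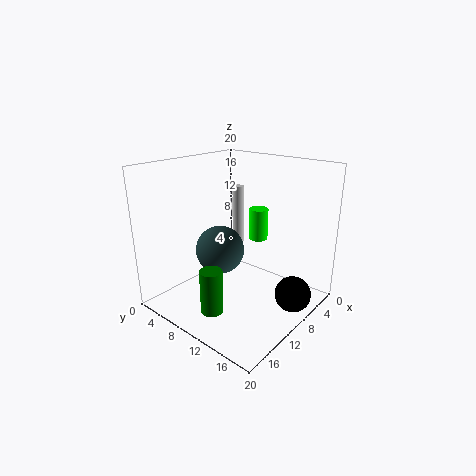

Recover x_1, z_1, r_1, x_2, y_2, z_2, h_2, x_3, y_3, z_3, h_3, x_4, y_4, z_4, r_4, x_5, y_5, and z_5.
x_1 = 10.5
z_1 = 7.5
r_1 = 3.5
x_2 = 16
y_2 = 10.5
z_2 = 1.5
h_2 = 6
x_3 = 1
y_3 = 2.5
z_3 = 4.5
h_3 = 10
x_4 = 2.5
y_4 = 8
z_4 = 7
r_4 = 1.5
x_5 = 7
y_5 = 17.5
z_5 = 2.5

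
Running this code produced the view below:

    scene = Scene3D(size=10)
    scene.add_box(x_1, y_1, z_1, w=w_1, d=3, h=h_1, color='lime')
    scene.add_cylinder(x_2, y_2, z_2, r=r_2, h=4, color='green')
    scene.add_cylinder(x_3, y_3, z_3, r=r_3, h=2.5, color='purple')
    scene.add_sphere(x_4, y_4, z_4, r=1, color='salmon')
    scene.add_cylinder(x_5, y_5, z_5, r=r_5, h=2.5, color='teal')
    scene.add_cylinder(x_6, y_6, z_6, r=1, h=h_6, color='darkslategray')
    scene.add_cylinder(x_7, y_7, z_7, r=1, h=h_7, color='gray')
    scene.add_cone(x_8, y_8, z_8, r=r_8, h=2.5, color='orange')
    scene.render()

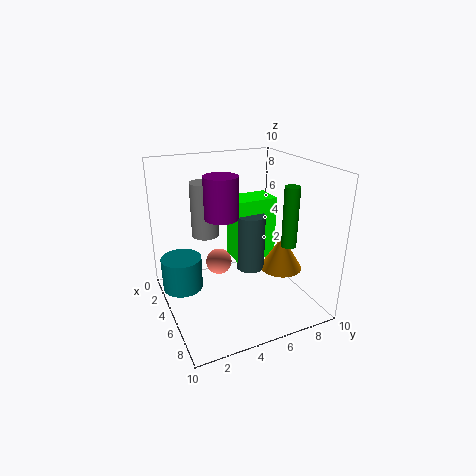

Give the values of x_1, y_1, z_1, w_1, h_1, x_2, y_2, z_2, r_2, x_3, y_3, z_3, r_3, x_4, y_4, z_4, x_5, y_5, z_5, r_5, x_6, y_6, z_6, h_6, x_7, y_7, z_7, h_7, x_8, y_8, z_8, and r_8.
x_1 = 3; y_1 = 5; z_1 = 3; w_1 = 2; h_1 = 4.5; x_2 = 7.5; y_2 = 7.5; z_2 = 5; r_2 = 0.5; x_3 = 7; y_3 = 3; z_3 = 7.5; r_3 = 1; x_4 = 2.5; y_4 = 4.5; z_4 = 2; x_5 = 2.5; y_5 = 1.5; z_5 = 0.5; r_5 = 1.5; x_6 = 5; y_6 = 6; z_6 = 2.5; h_6 = 4; x_7 = 2.5; y_7 = 3.5; z_7 = 4.5; h_7 = 4; x_8 = 6; y_8 = 8; z_8 = 2.5; r_8 = 1.5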